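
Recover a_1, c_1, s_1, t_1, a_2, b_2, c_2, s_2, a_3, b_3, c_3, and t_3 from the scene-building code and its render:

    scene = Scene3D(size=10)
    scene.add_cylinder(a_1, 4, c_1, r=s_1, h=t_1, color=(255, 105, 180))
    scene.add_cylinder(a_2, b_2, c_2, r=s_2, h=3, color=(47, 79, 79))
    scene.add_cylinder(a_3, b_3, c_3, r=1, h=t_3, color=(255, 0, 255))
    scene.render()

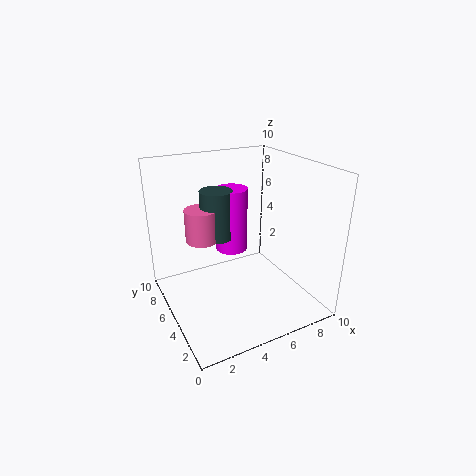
a_1 = 2, c_1 = 6, s_1 = 1, t_1 = 2, a_2 = 3, b_2 = 4, c_2 = 6, s_2 = 1, a_3 = 4, b_3 = 4, c_3 = 5, t_3 = 4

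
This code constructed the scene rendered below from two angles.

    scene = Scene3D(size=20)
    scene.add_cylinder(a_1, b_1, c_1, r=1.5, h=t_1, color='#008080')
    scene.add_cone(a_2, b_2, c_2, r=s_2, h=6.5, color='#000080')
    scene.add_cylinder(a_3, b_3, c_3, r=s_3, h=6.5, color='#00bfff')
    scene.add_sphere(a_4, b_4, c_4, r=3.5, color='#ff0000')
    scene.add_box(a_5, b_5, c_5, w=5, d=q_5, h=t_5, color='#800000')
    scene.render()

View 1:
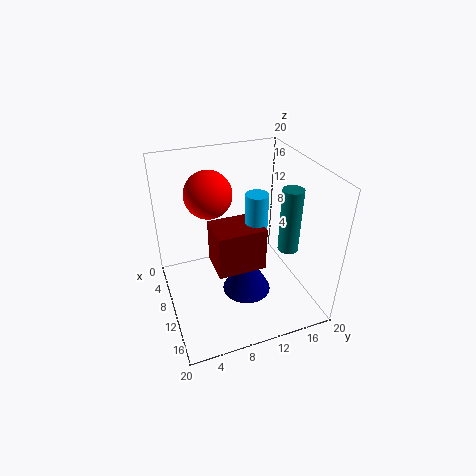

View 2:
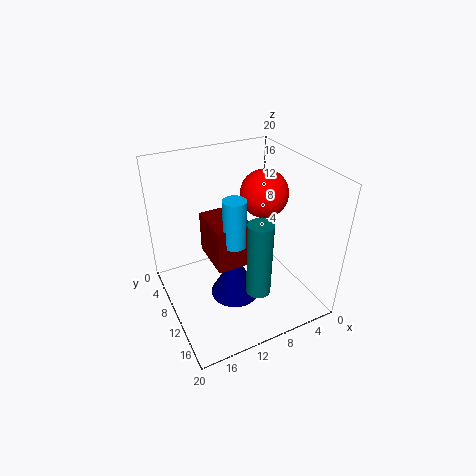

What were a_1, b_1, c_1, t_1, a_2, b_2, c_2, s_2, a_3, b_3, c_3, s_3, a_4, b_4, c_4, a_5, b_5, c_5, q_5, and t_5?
a_1 = 11; b_1 = 17.5; c_1 = 7; t_1 = 9.5; a_2 = 11; b_2 = 11; c_2 = 1.5; s_2 = 3.5; a_3 = 11.5; b_3 = 12; c_3 = 10.5; s_3 = 1.5; a_4 = 4.5; b_4 = 7.5; c_4 = 14.5; a_5 = 9; b_5 = 6; c_5 = 7; q_5 = 6.5; t_5 = 6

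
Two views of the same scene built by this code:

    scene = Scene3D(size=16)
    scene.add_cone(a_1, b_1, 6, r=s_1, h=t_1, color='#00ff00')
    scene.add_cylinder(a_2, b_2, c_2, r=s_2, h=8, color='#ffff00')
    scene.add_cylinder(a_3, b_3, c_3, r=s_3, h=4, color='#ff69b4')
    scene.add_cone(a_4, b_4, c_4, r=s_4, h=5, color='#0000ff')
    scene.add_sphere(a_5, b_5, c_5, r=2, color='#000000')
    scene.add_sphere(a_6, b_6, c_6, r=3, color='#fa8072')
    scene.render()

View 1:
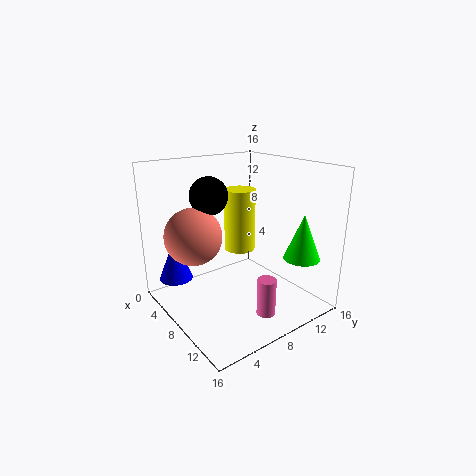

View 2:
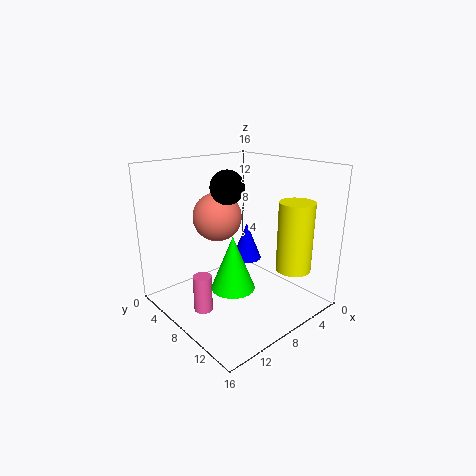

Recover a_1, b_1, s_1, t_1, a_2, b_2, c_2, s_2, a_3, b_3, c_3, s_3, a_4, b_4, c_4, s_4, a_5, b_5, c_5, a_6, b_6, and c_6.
a_1 = 13, b_1 = 13, s_1 = 2, t_1 = 5, a_2 = 3, b_2 = 12, c_2 = 4, s_2 = 2, a_3 = 13, b_3 = 8, c_3 = 1, s_3 = 1, a_4 = 2, b_4 = 3, c_4 = 2, s_4 = 2, a_5 = 7, b_5 = 5, c_5 = 13, a_6 = 7, b_6 = 3, c_6 = 9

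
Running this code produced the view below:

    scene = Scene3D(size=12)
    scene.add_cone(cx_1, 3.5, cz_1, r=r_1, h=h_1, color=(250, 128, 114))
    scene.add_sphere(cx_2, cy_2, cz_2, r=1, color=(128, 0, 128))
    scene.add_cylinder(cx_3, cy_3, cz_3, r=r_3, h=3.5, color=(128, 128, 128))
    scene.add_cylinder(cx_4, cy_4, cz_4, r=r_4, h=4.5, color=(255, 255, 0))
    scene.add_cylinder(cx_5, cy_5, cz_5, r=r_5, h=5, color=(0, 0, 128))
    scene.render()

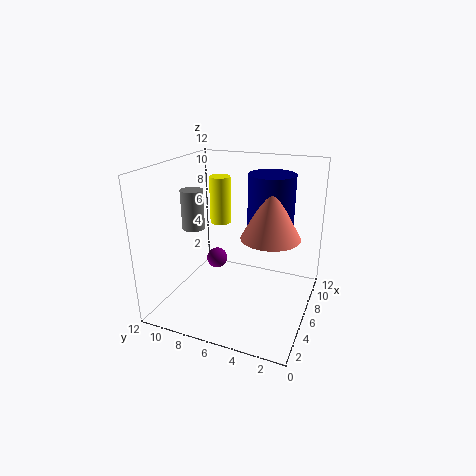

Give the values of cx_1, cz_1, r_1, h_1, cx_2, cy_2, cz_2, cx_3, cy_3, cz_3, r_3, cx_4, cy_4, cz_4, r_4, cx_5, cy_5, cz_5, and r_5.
cx_1 = 7, cz_1 = 6, r_1 = 2.5, h_1 = 4.5, cx_2 = 9, cy_2 = 9.5, cz_2 = 2, cx_3 = 6.5, cy_3 = 10.5, cz_3 = 6, r_3 = 1, cx_4 = 10, cy_4 = 9.5, cz_4 = 5.5, r_4 = 1, cx_5 = 8.5, cy_5 = 4, cz_5 = 6, r_5 = 2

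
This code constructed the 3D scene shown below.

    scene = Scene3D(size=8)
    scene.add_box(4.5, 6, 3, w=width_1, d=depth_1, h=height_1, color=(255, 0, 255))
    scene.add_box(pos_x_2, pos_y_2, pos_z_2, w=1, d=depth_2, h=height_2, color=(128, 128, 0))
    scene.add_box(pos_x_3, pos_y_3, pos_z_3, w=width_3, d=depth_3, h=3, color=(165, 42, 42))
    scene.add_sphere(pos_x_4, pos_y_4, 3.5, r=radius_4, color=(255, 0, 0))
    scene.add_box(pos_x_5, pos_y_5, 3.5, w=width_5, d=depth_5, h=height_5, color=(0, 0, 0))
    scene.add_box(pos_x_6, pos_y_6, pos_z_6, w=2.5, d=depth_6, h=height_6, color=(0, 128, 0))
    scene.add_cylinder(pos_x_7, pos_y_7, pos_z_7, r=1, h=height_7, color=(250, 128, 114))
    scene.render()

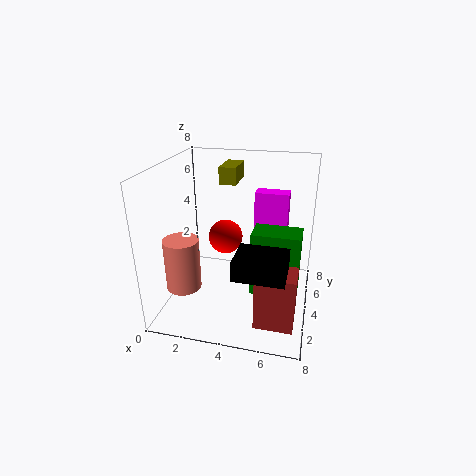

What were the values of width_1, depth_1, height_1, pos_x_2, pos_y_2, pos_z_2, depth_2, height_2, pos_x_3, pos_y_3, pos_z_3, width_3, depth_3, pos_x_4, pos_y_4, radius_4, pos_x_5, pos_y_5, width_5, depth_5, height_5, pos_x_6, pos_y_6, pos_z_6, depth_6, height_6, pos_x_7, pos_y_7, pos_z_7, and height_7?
width_1 = 2
depth_1 = 1
height_1 = 3
pos_x_2 = 2.5
pos_y_2 = 5.5
pos_z_2 = 6.5
depth_2 = 2
height_2 = 1
pos_x_3 = 5.5
pos_y_3 = 1
pos_z_3 = 0.5
width_3 = 2
depth_3 = 2
pos_x_4 = 3
pos_y_4 = 5
radius_4 = 1
pos_x_5 = 4.5
pos_y_5 = 0.5
width_5 = 2.5
depth_5 = 2
height_5 = 1
pos_x_6 = 5
pos_y_6 = 2.5
pos_z_6 = 1.5
depth_6 = 1.5
height_6 = 3.5
pos_x_7 = 1
pos_y_7 = 3
pos_z_7 = 1
height_7 = 3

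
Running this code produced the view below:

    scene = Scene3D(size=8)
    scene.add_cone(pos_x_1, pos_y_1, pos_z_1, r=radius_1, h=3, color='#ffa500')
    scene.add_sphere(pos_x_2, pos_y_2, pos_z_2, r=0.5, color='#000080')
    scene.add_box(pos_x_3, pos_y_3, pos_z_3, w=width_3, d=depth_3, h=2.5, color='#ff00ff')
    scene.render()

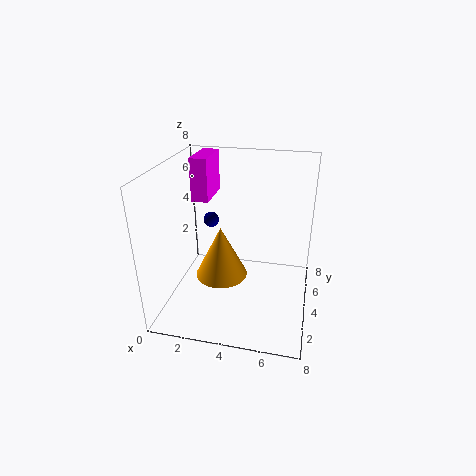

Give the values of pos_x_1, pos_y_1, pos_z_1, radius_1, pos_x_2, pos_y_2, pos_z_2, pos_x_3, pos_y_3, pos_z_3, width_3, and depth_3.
pos_x_1 = 3, pos_y_1 = 4, pos_z_1 = 1.5, radius_1 = 1.5, pos_x_2 = 1.5, pos_y_2 = 7, pos_z_2 = 3.5, pos_x_3 = 1, pos_y_3 = 5, pos_z_3 = 5.5, width_3 = 1, depth_3 = 2.5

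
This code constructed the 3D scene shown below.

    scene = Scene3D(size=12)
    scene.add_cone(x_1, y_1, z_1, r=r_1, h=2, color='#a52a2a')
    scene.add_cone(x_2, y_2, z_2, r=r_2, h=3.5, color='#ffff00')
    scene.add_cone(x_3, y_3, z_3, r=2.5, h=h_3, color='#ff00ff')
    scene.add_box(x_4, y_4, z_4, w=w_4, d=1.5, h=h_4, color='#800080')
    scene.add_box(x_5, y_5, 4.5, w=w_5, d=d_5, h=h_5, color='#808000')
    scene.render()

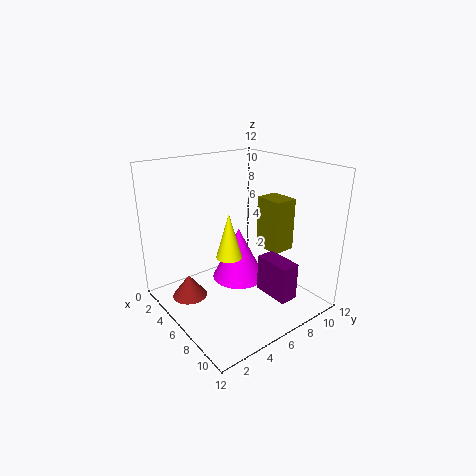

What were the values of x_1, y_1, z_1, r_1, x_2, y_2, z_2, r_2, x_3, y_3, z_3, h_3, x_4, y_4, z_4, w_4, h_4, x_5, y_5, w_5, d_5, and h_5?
x_1 = 3.5, y_1 = 2.5, z_1 = 0.5, r_1 = 1.5, x_2 = 7.5, y_2 = 4, z_2 = 5.5, r_2 = 1, x_3 = 3.5, y_3 = 8, z_3 = 0.5, h_3 = 5, x_4 = 8, y_4 = 6.5, z_4 = 2, w_4 = 3, h_4 = 3, x_5 = 5.5, y_5 = 8.5, w_5 = 2.5, d_5 = 2, h_5 = 4.5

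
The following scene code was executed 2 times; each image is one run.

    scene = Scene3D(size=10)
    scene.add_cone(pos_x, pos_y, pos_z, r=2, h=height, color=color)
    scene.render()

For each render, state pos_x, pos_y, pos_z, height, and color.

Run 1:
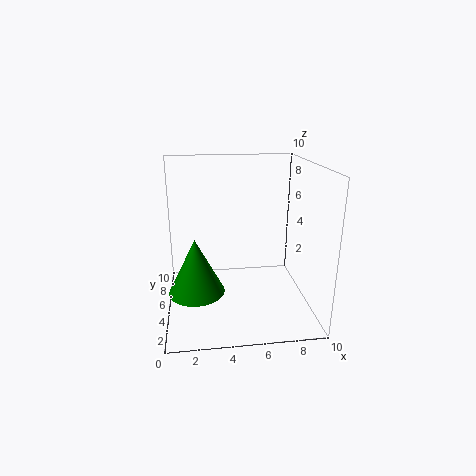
pos_x = 2, pos_y = 5, pos_z = 1, height = 4, color = 'green'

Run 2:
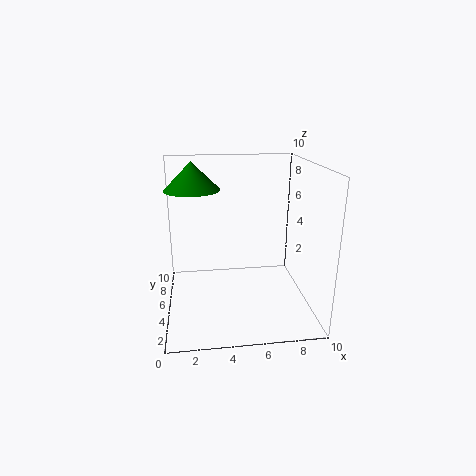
pos_x = 2, pos_y = 7, pos_z = 8, height = 2, color = 'green'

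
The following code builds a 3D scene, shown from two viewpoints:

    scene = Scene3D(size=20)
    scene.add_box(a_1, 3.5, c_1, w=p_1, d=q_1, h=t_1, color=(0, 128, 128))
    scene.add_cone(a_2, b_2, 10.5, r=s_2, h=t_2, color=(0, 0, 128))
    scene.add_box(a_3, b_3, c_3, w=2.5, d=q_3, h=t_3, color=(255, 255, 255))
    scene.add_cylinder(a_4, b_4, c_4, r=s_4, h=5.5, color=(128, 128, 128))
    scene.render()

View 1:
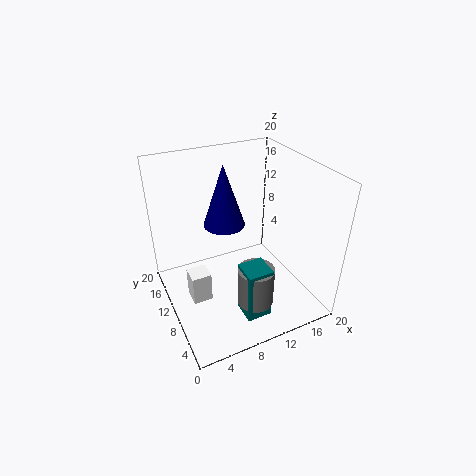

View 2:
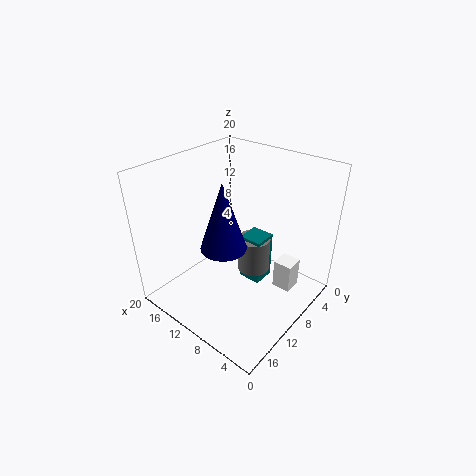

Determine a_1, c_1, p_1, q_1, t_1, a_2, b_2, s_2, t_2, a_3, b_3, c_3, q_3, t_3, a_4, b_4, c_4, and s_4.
a_1 = 8.5
c_1 = 0.5
p_1 = 3.5
q_1 = 3.5
t_1 = 7.5
a_2 = 9.5
b_2 = 13.5
s_2 = 3
t_2 = 9
a_3 = 2
b_3 = 6.5
c_3 = 4
q_3 = 2.5
t_3 = 4
a_4 = 10.5
b_4 = 5.5
c_4 = 2
s_4 = 2.5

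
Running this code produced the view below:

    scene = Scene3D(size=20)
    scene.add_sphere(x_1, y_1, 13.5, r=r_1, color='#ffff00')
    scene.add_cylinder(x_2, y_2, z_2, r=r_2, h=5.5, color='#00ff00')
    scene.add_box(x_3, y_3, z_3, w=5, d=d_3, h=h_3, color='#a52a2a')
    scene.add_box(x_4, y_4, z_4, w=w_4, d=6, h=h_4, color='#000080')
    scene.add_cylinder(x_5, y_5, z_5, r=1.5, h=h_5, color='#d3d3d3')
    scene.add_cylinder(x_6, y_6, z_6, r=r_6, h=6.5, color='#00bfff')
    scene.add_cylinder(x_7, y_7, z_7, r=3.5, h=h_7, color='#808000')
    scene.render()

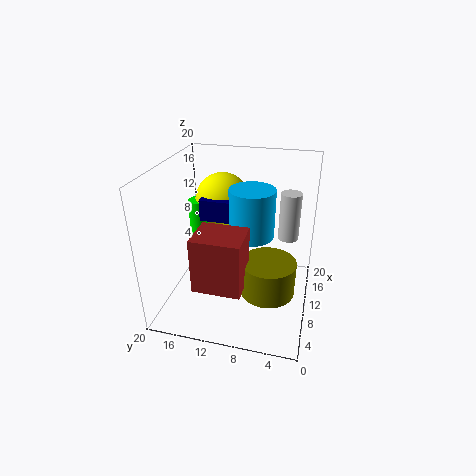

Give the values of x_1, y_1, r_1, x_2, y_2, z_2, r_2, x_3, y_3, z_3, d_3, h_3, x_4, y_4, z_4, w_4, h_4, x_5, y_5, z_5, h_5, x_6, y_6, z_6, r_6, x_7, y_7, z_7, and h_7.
x_1 = 14.5, y_1 = 13.5, r_1 = 4, x_2 = 12.5, y_2 = 16.5, z_2 = 8.5, r_2 = 1.5, x_3 = 1, y_3 = 7.5, z_3 = 7, d_3 = 6, h_3 = 7, x_4 = 10, y_4 = 9.5, z_4 = 12, w_4 = 4, h_4 = 3, x_5 = 14.5, y_5 = 3.5, z_5 = 8.5, h_5 = 7, x_6 = 9.5, y_6 = 8, z_6 = 11, r_6 = 3, x_7 = 6, y_7 = 5, z_7 = 5, h_7 = 4.5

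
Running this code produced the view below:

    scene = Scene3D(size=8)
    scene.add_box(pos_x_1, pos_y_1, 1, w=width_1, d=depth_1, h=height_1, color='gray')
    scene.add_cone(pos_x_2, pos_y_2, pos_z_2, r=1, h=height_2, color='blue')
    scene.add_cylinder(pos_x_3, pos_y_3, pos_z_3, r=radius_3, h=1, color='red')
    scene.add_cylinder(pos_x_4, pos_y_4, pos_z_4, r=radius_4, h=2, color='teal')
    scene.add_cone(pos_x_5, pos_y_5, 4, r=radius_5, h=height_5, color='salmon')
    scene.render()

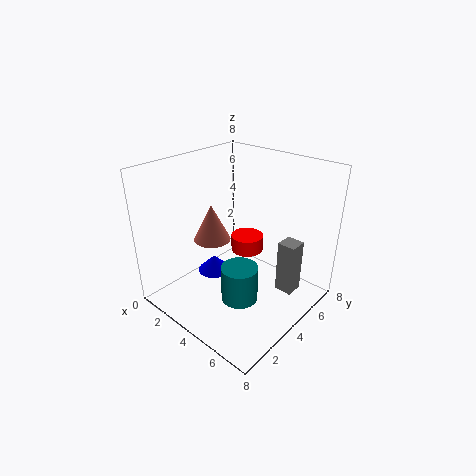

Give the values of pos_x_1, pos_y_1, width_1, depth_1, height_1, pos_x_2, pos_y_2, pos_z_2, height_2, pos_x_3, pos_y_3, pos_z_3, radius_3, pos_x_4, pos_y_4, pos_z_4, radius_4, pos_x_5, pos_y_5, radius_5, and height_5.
pos_x_1 = 6; pos_y_1 = 5; width_1 = 1; depth_1 = 1; height_1 = 3; pos_x_2 = 2; pos_y_2 = 4; pos_z_2 = 1; height_2 = 1; pos_x_3 = 3; pos_y_3 = 6; pos_z_3 = 2; radius_3 = 1; pos_x_4 = 5; pos_y_4 = 3; pos_z_4 = 1; radius_4 = 1; pos_x_5 = 3; pos_y_5 = 3; radius_5 = 1; height_5 = 2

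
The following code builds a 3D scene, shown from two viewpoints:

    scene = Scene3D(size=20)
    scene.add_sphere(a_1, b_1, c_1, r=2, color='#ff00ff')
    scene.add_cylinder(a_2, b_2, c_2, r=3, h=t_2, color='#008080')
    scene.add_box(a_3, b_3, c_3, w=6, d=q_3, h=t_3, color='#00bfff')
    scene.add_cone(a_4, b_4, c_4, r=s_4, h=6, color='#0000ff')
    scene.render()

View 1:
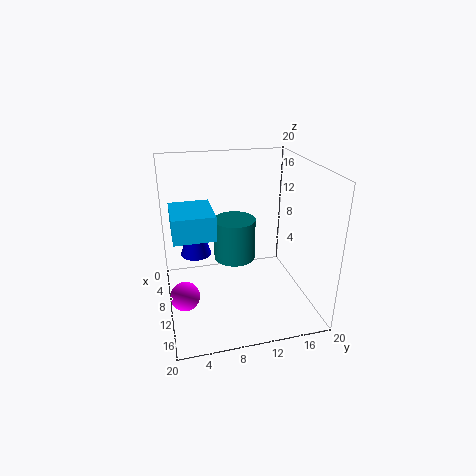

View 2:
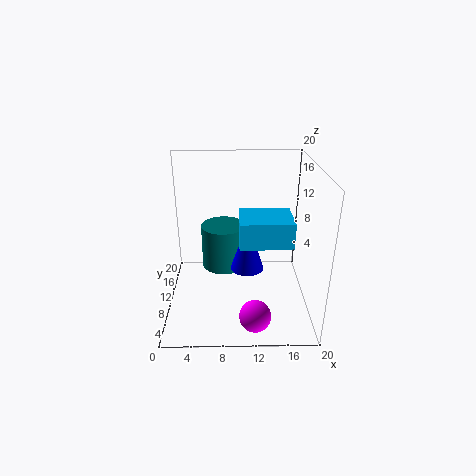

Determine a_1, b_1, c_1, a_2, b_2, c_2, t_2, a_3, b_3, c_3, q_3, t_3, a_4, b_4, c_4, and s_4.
a_1 = 12, b_1 = 2, c_1 = 3, a_2 = 8, b_2 = 10, c_2 = 6, t_2 = 6, a_3 = 10, b_3 = 1, c_3 = 13, q_3 = 5, t_3 = 3, a_4 = 11, b_4 = 4, c_4 = 9, s_4 = 2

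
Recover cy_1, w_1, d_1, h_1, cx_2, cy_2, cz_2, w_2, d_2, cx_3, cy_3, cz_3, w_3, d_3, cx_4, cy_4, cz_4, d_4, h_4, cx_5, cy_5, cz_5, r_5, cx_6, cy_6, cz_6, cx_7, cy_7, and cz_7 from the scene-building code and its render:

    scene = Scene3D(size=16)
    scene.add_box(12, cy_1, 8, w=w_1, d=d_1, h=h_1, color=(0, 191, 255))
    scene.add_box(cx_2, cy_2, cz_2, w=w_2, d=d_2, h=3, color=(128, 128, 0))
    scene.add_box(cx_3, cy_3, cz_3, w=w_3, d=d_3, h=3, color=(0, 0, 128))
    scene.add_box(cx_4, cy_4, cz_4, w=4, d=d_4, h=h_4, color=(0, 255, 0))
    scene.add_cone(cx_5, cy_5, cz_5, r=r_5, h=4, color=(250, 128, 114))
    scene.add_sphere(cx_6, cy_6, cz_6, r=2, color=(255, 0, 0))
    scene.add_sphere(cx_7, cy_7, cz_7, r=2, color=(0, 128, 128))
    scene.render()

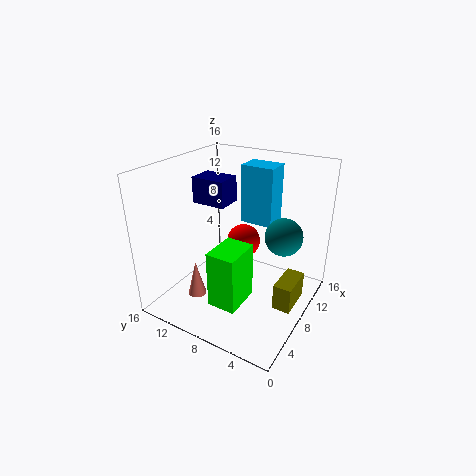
cy_1 = 6, w_1 = 3, d_1 = 4, h_1 = 7, cx_2 = 7, cy_2 = 1, cz_2 = 1, w_2 = 4, d_2 = 2, cx_3 = 8, cy_3 = 10, cz_3 = 11, w_3 = 3, d_3 = 4, cx_4 = 2, cy_4 = 5, cz_4 = 3, d_4 = 3, h_4 = 6, cx_5 = 4, cy_5 = 11, cz_5 = 2, r_5 = 1, cx_6 = 11, cy_6 = 9, cz_6 = 6, cx_7 = 9, cy_7 = 3, cz_7 = 9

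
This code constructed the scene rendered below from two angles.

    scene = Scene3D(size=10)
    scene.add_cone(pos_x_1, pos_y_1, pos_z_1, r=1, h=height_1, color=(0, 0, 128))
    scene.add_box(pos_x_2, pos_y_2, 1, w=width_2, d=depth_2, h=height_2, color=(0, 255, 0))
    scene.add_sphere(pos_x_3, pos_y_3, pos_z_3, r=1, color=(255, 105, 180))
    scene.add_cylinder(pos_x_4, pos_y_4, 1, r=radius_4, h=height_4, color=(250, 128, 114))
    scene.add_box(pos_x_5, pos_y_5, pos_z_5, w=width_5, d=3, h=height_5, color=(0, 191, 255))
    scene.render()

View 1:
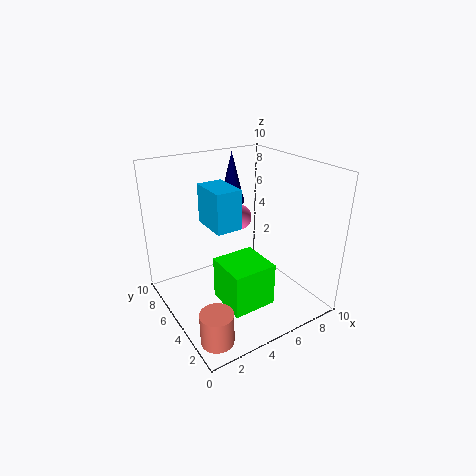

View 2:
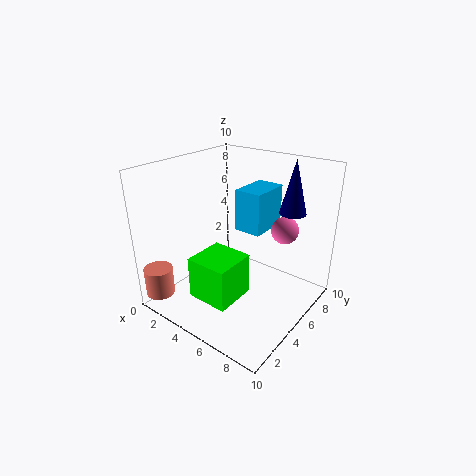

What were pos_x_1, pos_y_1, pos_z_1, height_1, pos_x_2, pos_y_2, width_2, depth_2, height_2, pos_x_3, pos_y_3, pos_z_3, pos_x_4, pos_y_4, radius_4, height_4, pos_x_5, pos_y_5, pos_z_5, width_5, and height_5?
pos_x_1 = 7, pos_y_1 = 9, pos_z_1 = 6, height_1 = 4, pos_x_2 = 3, pos_y_2 = 2, width_2 = 3, depth_2 = 3, height_2 = 3, pos_x_3 = 7, pos_y_3 = 8, pos_z_3 = 5, pos_x_4 = 1, pos_y_4 = 1, radius_4 = 1, height_4 = 2, pos_x_5 = 4, pos_y_5 = 6, pos_z_5 = 5, width_5 = 2, height_5 = 3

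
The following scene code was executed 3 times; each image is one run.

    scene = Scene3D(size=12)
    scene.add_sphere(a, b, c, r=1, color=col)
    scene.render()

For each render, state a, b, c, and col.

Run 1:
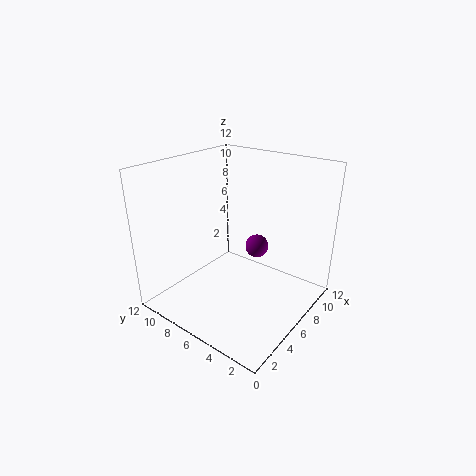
a = 7.75, b = 5.25, c = 4.75, col = 'purple'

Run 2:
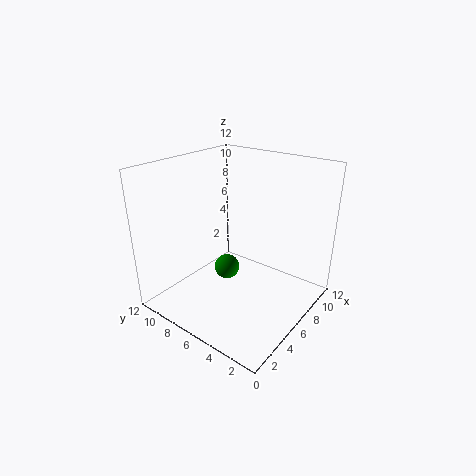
a = 4.5, b = 6, c = 4, col = 'green'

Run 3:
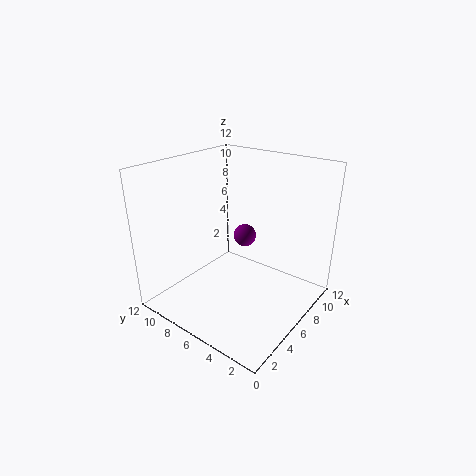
a = 8, b = 6.75, c = 5.25, col = 'purple'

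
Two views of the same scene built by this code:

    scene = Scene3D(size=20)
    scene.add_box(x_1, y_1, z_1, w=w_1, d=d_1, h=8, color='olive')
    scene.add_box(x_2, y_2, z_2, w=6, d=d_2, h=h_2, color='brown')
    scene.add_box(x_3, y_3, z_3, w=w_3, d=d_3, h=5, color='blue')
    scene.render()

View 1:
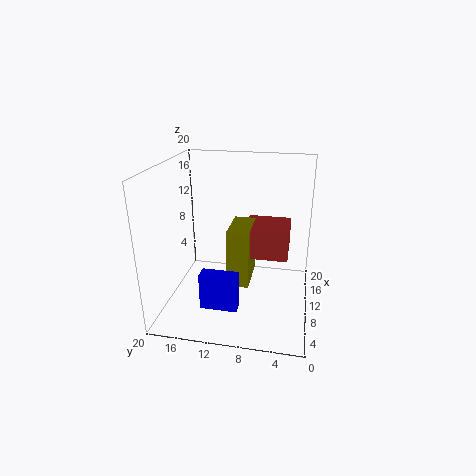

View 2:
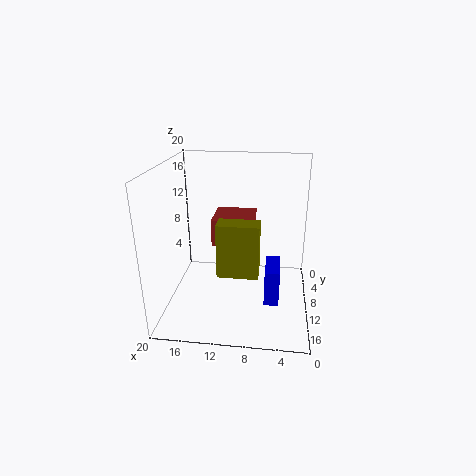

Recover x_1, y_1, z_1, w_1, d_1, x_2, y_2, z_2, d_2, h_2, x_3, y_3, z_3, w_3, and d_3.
x_1 = 7; y_1 = 8; z_1 = 4; w_1 = 6; d_1 = 3; x_2 = 8; y_2 = 3; z_2 = 8; d_2 = 6; h_2 = 4; x_3 = 4; y_3 = 9; z_3 = 2; w_3 = 2; d_3 = 5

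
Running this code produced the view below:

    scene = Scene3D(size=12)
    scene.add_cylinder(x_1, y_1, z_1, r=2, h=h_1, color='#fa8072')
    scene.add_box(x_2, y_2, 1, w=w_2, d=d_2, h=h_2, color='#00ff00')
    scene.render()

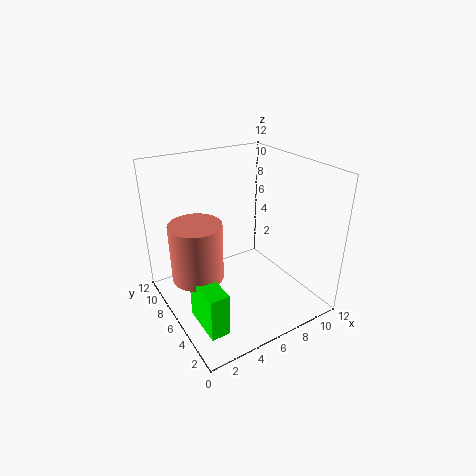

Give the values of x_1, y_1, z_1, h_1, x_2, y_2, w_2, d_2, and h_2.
x_1 = 2, y_1 = 5.5, z_1 = 4, h_1 = 4.5, x_2 = 1, y_2 = 1.5, w_2 = 1.5, d_2 = 3.5, h_2 = 3.5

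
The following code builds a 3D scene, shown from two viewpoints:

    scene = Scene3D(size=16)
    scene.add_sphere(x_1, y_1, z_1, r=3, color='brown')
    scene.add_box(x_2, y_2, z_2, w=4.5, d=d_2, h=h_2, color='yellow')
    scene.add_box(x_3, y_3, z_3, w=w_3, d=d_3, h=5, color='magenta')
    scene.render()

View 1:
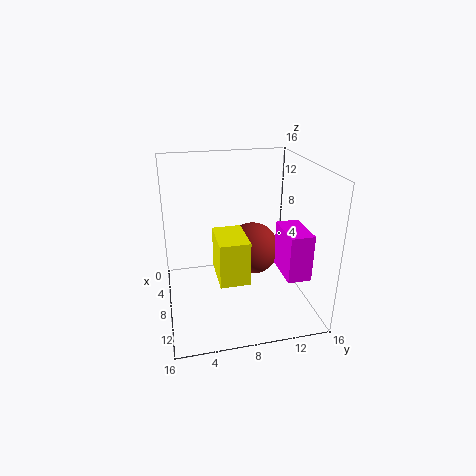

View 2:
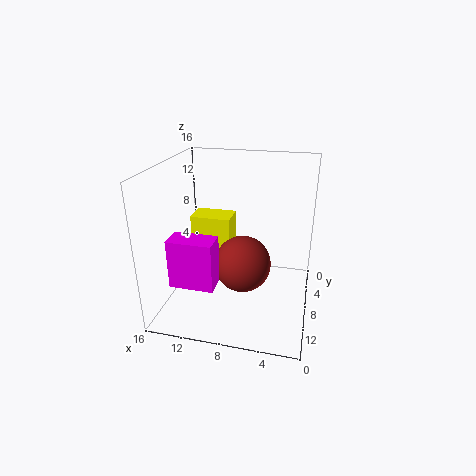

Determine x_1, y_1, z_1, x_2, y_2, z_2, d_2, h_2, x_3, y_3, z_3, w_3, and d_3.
x_1 = 7, y_1 = 10, z_1 = 6, x_2 = 9, y_2 = 5, z_2 = 5.5, d_2 = 3, h_2 = 4.5, x_3 = 9, y_3 = 12, z_3 = 5, w_3 = 4.5, d_3 = 2.5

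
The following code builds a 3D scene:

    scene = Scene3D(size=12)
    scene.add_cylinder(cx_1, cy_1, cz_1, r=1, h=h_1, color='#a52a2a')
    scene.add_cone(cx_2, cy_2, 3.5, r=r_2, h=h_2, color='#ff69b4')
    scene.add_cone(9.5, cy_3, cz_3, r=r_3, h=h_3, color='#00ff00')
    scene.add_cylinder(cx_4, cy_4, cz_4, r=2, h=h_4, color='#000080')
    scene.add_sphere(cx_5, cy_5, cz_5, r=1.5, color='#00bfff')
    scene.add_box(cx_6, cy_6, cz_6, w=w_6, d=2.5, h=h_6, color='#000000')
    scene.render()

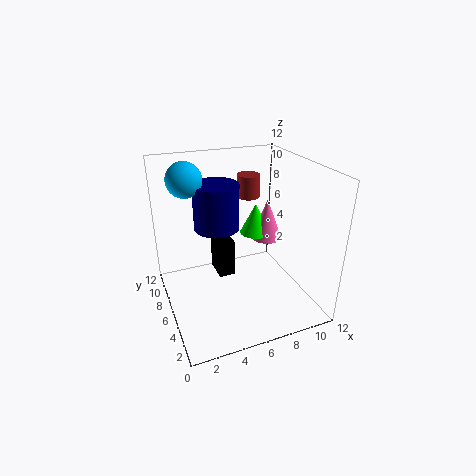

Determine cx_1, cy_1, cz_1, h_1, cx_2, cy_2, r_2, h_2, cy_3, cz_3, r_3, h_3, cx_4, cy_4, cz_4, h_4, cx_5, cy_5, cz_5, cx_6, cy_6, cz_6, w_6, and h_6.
cx_1 = 8
cy_1 = 8.5
cz_1 = 8.5
h_1 = 2
cx_2 = 10.5
cy_2 = 9.5
r_2 = 1.5
h_2 = 4
cy_3 = 10
cz_3 = 4
r_3 = 1.5
h_3 = 3
cx_4 = 5
cy_4 = 8.5
cz_4 = 6
h_4 = 4
cx_5 = 2.5
cy_5 = 9
cz_5 = 10.5
cx_6 = 5
cy_6 = 8
cz_6 = 1
w_6 = 1.5
h_6 = 3.5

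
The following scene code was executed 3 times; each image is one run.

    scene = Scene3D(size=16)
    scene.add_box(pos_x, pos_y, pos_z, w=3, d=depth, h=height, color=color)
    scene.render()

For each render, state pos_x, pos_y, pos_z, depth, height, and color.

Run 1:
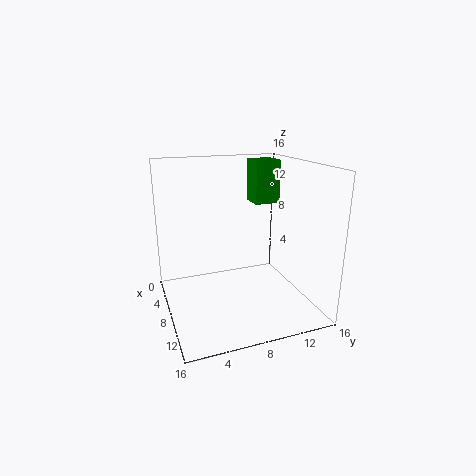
pos_x = 3
pos_y = 11
pos_z = 11
depth = 3
height = 5
color = 'green'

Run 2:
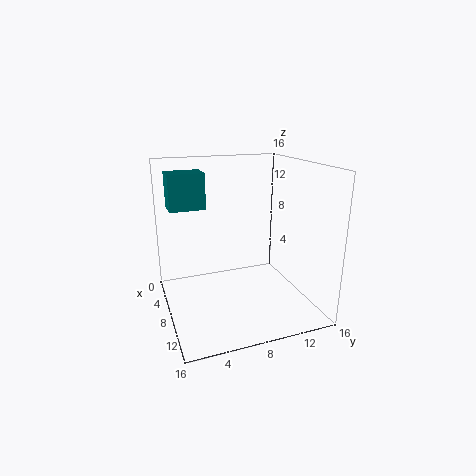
pos_x = 3
pos_y = 1
pos_z = 11
depth = 4
height = 4
color = 'teal'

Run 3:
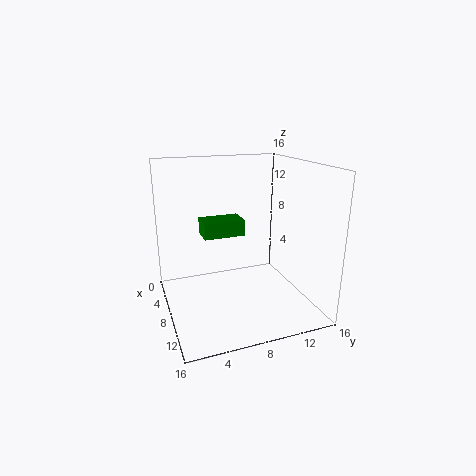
pos_x = 2
pos_y = 5
pos_z = 7
depth = 5
height = 2
color = 'green'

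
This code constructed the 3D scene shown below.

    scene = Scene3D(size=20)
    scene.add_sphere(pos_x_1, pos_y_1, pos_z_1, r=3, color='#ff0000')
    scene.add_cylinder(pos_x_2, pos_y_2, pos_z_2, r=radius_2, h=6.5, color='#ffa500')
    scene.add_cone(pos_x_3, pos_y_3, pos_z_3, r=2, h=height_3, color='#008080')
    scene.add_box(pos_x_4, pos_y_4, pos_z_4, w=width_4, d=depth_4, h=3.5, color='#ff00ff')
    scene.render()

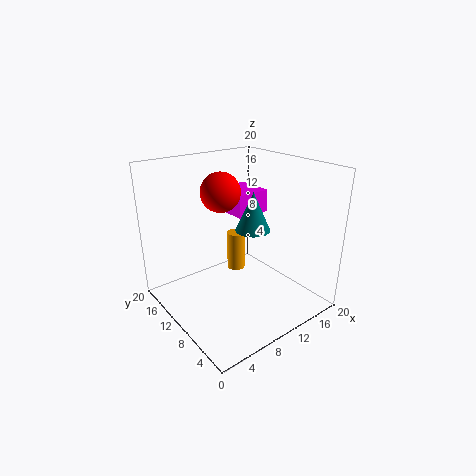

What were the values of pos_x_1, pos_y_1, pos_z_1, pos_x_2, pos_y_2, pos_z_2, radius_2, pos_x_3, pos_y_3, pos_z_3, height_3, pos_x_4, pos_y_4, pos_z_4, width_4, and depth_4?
pos_x_1 = 11, pos_y_1 = 15.5, pos_z_1 = 15, pos_x_2 = 15, pos_y_2 = 17, pos_z_2 = 0.5, radius_2 = 1.5, pos_x_3 = 7.5, pos_y_3 = 4, pos_z_3 = 14, height_3 = 4.5, pos_x_4 = 13, pos_y_4 = 13.5, pos_z_4 = 11, width_4 = 5.5, depth_4 = 6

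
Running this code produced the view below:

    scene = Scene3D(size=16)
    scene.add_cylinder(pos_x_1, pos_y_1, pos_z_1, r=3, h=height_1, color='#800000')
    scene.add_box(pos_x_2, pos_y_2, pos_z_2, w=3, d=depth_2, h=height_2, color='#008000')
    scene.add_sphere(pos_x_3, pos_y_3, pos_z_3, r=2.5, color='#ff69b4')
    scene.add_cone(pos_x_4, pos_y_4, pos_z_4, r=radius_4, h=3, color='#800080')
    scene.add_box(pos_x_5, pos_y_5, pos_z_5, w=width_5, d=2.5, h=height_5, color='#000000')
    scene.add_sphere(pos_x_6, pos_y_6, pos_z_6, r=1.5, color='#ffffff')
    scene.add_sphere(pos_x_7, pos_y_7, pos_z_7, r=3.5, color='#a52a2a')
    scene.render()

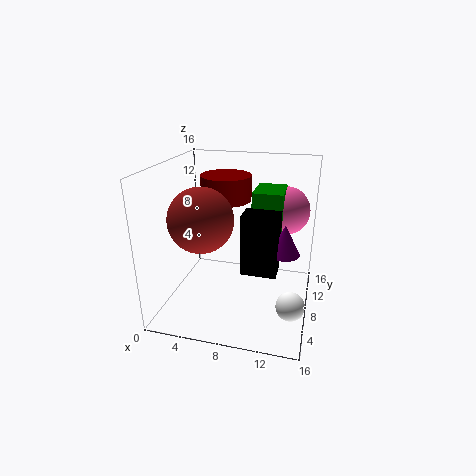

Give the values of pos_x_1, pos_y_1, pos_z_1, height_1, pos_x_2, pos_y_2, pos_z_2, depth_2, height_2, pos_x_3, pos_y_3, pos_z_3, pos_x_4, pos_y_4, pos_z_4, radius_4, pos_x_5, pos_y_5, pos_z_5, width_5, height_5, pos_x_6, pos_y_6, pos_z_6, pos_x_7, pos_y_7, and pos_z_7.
pos_x_1 = 5.5
pos_y_1 = 12
pos_z_1 = 11
height_1 = 3
pos_x_2 = 10
pos_y_2 = 5.5
pos_z_2 = 8.5
depth_2 = 4
height_2 = 5.5
pos_x_3 = 13
pos_y_3 = 8.5
pos_z_3 = 11.5
pos_x_4 = 13.5
pos_y_4 = 4.5
pos_z_4 = 8.5
radius_4 = 1.5
pos_x_5 = 9.5
pos_y_5 = 3
pos_z_5 = 6.5
width_5 = 3.5
height_5 = 6
pos_x_6 = 14.5
pos_y_6 = 4.5
pos_z_6 = 2.5
pos_x_7 = 4.5
pos_y_7 = 6
pos_z_7 = 10.5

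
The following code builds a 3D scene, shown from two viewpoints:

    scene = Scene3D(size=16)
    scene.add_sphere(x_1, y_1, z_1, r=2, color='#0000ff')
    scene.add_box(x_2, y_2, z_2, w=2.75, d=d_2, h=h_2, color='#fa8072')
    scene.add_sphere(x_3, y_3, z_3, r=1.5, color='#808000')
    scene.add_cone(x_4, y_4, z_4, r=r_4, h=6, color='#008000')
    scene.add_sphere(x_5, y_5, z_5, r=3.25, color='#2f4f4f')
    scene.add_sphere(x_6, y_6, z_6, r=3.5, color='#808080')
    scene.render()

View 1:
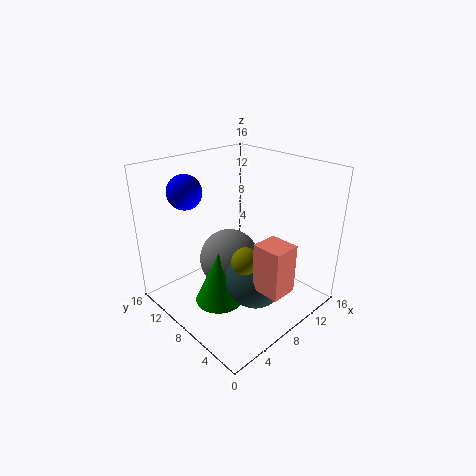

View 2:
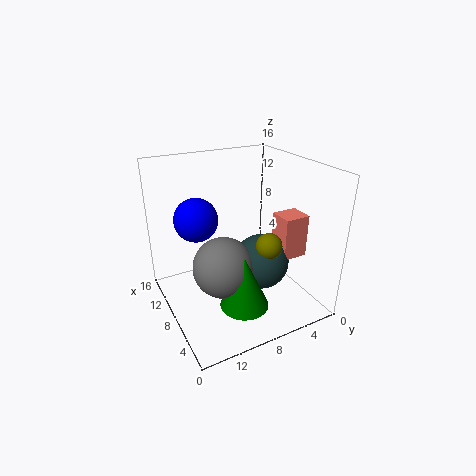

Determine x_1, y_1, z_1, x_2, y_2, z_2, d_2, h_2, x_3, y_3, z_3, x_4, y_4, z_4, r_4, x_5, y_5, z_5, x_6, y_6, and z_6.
x_1 = 5.25
y_1 = 13.75
z_1 = 12.5
x_2 = 5.5
y_2 = 0.25
z_2 = 5
d_2 = 3
h_2 = 5
x_3 = 6.25
y_3 = 5
z_3 = 7
x_4 = 5.5
y_4 = 8.5
z_4 = 0.75
r_4 = 2.75
x_5 = 7.75
y_5 = 5
z_5 = 4.25
x_6 = 8.25
y_6 = 9.75
z_6 = 4.5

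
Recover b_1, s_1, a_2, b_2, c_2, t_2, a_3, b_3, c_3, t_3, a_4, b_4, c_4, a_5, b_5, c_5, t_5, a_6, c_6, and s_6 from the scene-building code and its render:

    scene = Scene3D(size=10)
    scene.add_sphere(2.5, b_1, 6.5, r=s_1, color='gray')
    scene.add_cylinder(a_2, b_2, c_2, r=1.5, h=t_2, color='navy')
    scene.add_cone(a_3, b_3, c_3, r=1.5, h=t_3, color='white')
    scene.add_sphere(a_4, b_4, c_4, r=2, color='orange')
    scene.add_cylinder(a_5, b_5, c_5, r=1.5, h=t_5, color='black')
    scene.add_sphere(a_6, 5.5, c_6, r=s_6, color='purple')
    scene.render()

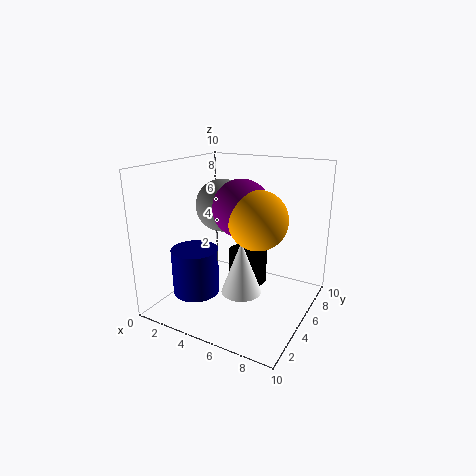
b_1 = 7; s_1 = 2; a_2 = 3.5; b_2 = 2; c_2 = 2; t_2 = 3; a_3 = 5; b_3 = 5.5; c_3 = 0.5; t_3 = 4; a_4 = 6.5; b_4 = 5; c_4 = 6.5; a_5 = 4.5; b_5 = 7.5; c_5 = 0.5; t_5 = 2.5; a_6 = 5; c_6 = 7; s_6 = 2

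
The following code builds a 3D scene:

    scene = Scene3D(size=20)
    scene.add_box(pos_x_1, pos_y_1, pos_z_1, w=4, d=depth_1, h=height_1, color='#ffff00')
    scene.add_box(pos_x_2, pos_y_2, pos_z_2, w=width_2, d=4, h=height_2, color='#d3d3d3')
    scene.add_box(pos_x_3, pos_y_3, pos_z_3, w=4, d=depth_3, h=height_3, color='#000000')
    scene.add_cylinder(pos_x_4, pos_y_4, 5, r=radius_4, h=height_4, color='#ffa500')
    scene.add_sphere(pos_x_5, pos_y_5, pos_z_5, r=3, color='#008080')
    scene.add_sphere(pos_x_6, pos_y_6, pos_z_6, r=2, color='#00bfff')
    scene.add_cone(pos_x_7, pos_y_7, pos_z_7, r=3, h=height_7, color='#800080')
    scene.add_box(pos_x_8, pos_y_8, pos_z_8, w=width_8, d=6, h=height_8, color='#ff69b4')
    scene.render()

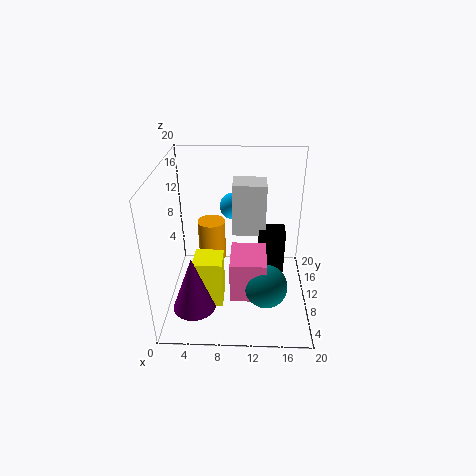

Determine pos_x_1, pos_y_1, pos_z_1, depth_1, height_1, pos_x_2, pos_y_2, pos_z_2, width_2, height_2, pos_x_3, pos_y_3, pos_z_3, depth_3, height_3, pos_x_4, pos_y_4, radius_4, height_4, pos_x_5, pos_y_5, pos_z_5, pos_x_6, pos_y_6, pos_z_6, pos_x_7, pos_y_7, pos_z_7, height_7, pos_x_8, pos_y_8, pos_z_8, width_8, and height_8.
pos_x_1 = 4, pos_y_1 = 6, pos_z_1 = 1, depth_1 = 4, height_1 = 7, pos_x_2 = 9, pos_y_2 = 14, pos_z_2 = 8, width_2 = 5, height_2 = 8, pos_x_3 = 13, pos_y_3 = 13, pos_z_3 = 2, depth_3 = 3, height_3 = 7, pos_x_4 = 6, pos_y_4 = 13, radius_4 = 2, height_4 = 6, pos_x_5 = 14, pos_y_5 = 7, pos_z_5 = 4, pos_x_6 = 9, pos_y_6 = 16, pos_z_6 = 12, pos_x_7 = 4, pos_y_7 = 6, pos_z_7 = 1, height_7 = 8, pos_x_8 = 9, pos_y_8 = 6, pos_z_8 = 2, width_8 = 5, height_8 = 6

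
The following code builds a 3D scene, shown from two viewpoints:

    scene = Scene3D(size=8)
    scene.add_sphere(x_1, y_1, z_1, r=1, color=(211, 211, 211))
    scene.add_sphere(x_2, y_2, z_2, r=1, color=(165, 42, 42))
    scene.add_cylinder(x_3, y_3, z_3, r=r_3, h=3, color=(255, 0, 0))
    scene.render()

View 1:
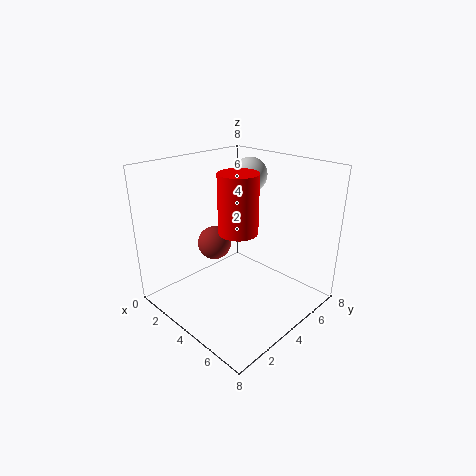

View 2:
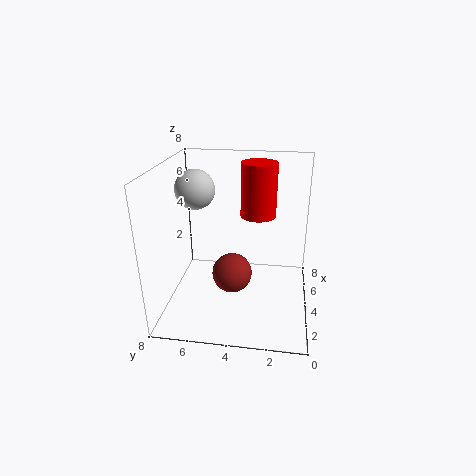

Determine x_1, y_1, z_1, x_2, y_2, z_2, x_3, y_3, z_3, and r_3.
x_1 = 3
y_1 = 6
z_1 = 7
x_2 = 2
y_2 = 4
z_2 = 3
x_3 = 5
y_3 = 3
z_3 = 5
r_3 = 1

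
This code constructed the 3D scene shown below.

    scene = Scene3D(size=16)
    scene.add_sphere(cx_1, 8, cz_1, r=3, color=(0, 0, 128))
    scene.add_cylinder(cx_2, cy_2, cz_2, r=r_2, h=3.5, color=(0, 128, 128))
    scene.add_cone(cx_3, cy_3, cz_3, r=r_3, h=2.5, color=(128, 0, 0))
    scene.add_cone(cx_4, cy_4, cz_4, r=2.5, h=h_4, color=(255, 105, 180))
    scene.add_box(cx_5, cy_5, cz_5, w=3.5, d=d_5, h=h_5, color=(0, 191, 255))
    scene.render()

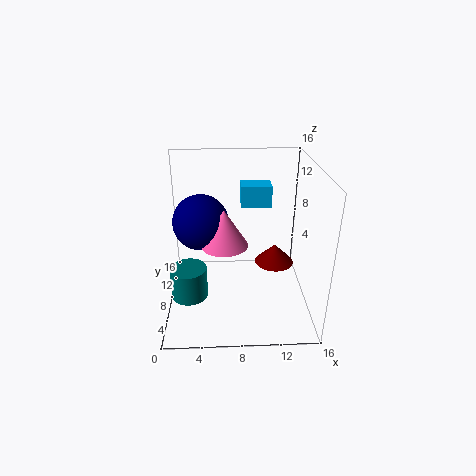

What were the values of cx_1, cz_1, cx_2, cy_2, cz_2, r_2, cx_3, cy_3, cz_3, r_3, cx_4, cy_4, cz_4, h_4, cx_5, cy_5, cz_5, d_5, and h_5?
cx_1 = 4
cz_1 = 10
cx_2 = 2.5
cy_2 = 6
cz_2 = 2
r_2 = 2
cx_3 = 13
cy_3 = 12.5
cz_3 = 2
r_3 = 2.5
cx_4 = 6.5
cy_4 = 6.5
cz_4 = 8
h_4 = 4
cx_5 = 8.5
cy_5 = 10.5
cz_5 = 10.5
d_5 = 2.5
h_5 = 2.5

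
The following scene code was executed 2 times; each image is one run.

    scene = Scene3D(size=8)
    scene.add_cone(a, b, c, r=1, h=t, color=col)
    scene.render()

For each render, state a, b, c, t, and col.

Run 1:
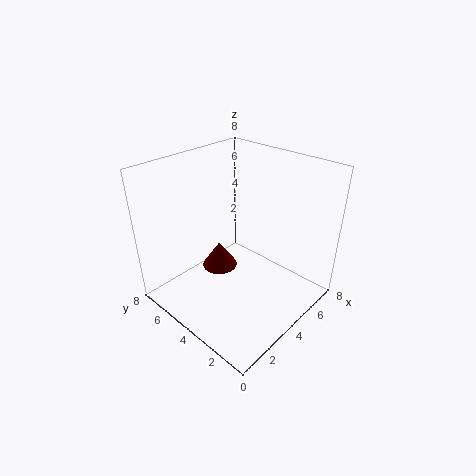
a = 3.5; b = 5; c = 2; t = 1.5; col = 'maroon'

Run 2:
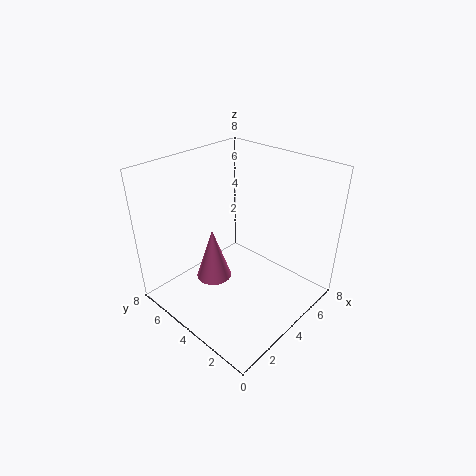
a = 3; b = 5; c = 1.5; t = 3; col = 'hotpink'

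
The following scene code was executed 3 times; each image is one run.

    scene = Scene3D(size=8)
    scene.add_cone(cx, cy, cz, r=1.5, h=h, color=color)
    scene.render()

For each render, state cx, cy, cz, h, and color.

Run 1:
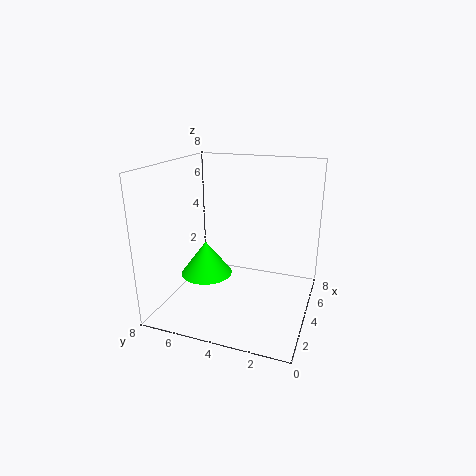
cx = 4; cy = 6; cz = 1.5; h = 2; color = 'lime'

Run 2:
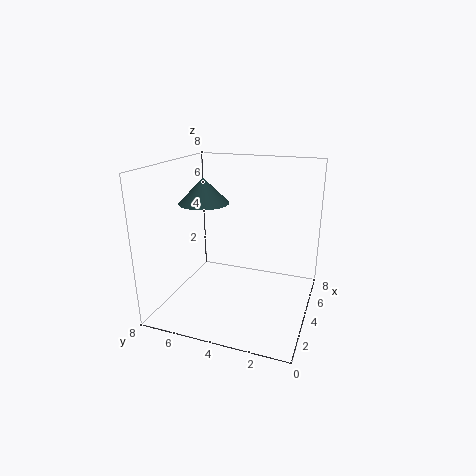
cx = 5; cy = 6.5; cz = 5.5; h = 1.5; color = 'darkslategray'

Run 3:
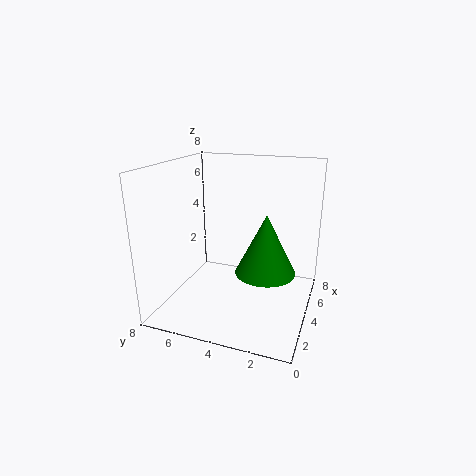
cx = 2.5; cy = 2; cz = 3; h = 3; color = 'green'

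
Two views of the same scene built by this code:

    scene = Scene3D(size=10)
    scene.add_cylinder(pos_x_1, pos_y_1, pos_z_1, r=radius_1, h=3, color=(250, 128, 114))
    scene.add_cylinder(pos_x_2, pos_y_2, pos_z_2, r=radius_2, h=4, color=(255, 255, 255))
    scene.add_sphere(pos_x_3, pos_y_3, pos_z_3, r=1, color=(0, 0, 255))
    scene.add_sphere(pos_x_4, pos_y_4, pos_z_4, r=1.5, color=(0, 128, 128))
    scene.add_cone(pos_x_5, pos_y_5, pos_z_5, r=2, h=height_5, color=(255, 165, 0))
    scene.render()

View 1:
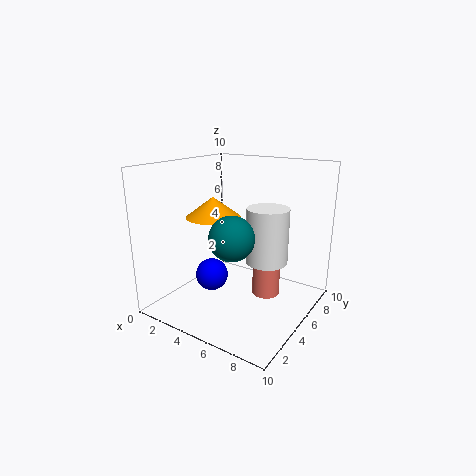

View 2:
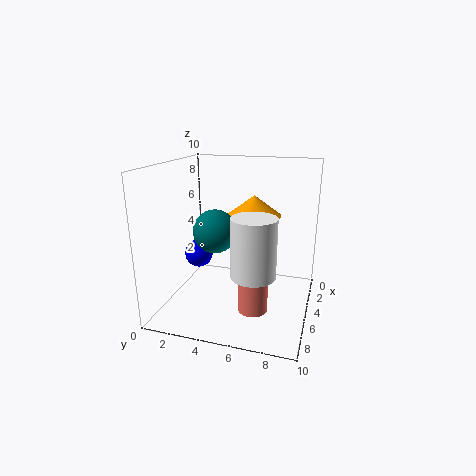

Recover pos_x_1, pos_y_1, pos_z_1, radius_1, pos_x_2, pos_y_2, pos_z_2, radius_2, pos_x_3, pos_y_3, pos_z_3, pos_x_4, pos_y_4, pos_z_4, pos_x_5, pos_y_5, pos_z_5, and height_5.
pos_x_1 = 6.5; pos_y_1 = 6.5; pos_z_1 = 0.5; radius_1 = 1; pos_x_2 = 6.5; pos_y_2 = 6.5; pos_z_2 = 3; radius_2 = 1.5; pos_x_3 = 5; pos_y_3 = 2; pos_z_3 = 3.5; pos_x_4 = 5.5; pos_y_4 = 3.5; pos_z_4 = 5.5; pos_x_5 = 2.5; pos_y_5 = 5.5; pos_z_5 = 6; height_5 = 1.5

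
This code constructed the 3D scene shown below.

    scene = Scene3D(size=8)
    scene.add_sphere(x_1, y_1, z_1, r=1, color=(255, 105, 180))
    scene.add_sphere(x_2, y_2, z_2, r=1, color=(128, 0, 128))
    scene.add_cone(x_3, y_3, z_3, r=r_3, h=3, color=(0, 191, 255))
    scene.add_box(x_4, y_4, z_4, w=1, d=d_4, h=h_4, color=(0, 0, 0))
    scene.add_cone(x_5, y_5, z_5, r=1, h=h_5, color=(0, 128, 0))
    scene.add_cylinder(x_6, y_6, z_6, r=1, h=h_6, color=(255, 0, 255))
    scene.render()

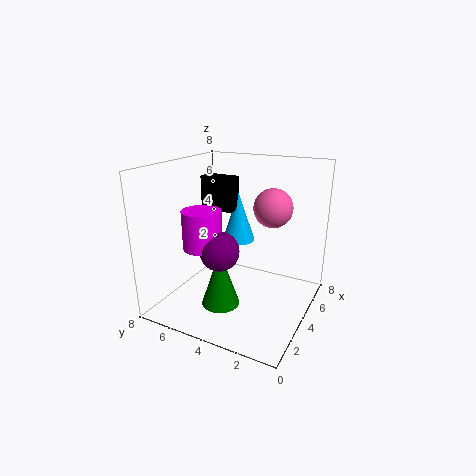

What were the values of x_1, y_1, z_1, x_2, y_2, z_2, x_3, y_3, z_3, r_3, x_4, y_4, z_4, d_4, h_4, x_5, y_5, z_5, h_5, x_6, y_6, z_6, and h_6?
x_1 = 4, y_1 = 2, z_1 = 6, x_2 = 2, y_2 = 4, z_2 = 4, x_3 = 6, y_3 = 5, z_3 = 3, r_3 = 1, x_4 = 5, y_4 = 5, z_4 = 5, d_4 = 2, h_4 = 2, x_5 = 2, y_5 = 4, z_5 = 1, h_5 = 3, x_6 = 2, y_6 = 5, z_6 = 4, h_6 = 2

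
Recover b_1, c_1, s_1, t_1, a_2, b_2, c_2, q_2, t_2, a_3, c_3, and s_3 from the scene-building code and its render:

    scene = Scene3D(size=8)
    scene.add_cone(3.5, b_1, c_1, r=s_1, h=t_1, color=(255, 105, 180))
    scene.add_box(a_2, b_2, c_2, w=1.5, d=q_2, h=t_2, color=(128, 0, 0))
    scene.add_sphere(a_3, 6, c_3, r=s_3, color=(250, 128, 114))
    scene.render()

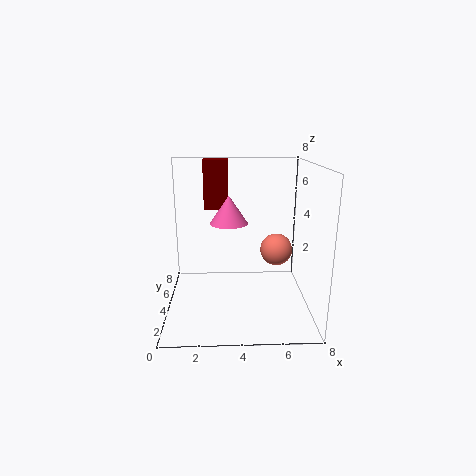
b_1 = 3.5
c_1 = 5
s_1 = 1
t_1 = 1.5
a_2 = 2
b_2 = 6.5
c_2 = 5
q_2 = 1
t_2 = 3
a_3 = 6.5
c_3 = 2.5
s_3 = 1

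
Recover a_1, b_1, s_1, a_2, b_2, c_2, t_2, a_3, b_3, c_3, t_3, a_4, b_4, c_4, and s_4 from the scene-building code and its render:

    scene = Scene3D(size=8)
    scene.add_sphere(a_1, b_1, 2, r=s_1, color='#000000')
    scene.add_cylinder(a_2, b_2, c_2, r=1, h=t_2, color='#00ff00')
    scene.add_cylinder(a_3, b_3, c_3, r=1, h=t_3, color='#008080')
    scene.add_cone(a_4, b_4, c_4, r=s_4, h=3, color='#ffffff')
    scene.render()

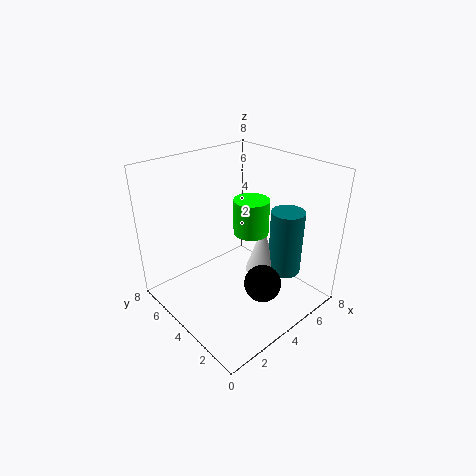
a_1 = 4
b_1 = 2
s_1 = 1
a_2 = 5
b_2 = 4
c_2 = 4
t_2 = 2
a_3 = 7
b_3 = 3
c_3 = 1
t_3 = 4
a_4 = 6
b_4 = 4
c_4 = 1
s_4 = 1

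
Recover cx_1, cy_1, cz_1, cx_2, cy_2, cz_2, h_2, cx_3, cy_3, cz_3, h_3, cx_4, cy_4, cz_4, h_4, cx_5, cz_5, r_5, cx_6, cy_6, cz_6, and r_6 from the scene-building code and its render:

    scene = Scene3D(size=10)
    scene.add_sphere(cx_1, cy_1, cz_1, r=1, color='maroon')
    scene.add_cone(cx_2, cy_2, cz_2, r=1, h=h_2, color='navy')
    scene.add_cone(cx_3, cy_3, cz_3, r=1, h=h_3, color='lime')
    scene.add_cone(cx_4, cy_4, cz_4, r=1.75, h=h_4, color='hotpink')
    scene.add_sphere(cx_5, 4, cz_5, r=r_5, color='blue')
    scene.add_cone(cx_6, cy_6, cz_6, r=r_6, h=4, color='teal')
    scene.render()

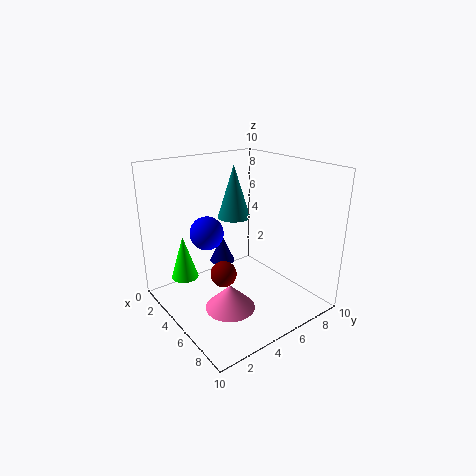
cx_1 = 3.5; cy_1 = 4.75; cz_1 = 1.5; cx_2 = 1.5; cy_2 = 6; cz_2 = 1.5; h_2 = 2.25; cx_3 = 2; cy_3 = 2.25; cz_3 = 1.5; h_3 = 3.25; cx_4 = 5.75; cy_4 = 3.75; cz_4 = 0.25; h_4 = 1.75; cx_5 = 2.5; cz_5 = 4.75; r_5 = 1.25; cx_6 = 2.5; cy_6 = 6.5; cz_6 = 5.5; r_6 = 1.25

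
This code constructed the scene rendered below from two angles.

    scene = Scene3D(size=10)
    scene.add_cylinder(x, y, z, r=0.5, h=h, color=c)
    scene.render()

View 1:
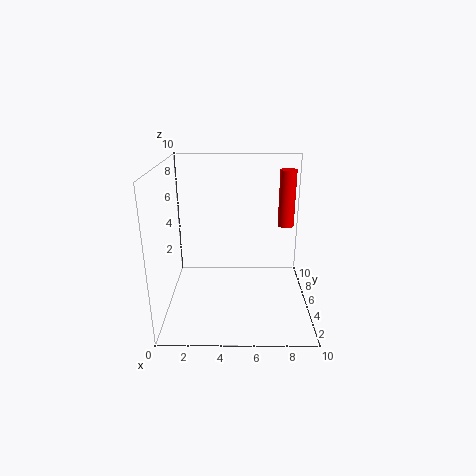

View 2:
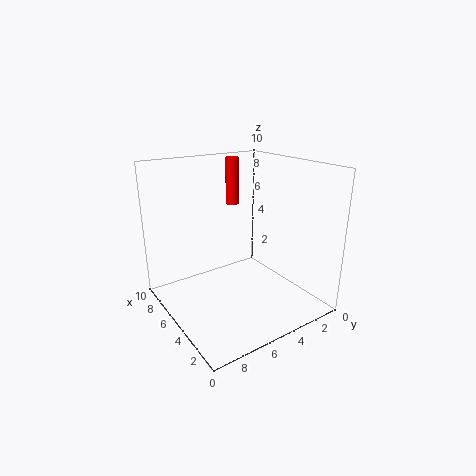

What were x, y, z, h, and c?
x = 8; y = 3.5; z = 6.5; h = 3.5; c = 'red'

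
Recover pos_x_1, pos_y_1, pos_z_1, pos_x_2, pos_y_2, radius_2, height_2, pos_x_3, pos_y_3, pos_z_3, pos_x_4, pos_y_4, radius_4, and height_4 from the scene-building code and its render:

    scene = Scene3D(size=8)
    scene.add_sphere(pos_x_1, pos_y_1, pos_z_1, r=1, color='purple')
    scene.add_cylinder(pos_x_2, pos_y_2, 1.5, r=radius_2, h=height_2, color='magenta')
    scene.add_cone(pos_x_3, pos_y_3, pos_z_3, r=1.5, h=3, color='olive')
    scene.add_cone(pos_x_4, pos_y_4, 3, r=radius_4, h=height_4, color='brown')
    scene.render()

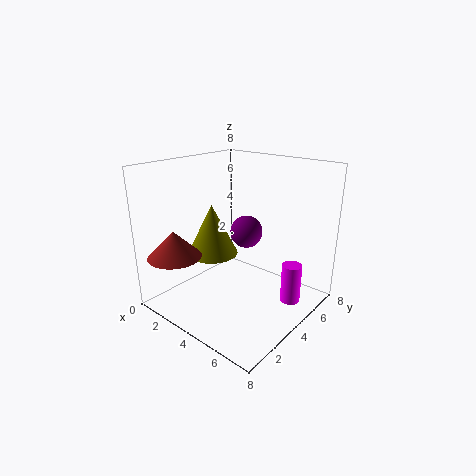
pos_x_1 = 3; pos_y_1 = 6; pos_z_1 = 3.5; pos_x_2 = 7.5; pos_y_2 = 4; radius_2 = 0.5; height_2 = 2; pos_x_3 = 2; pos_y_3 = 4; pos_z_3 = 2.5; pos_x_4 = 1.5; pos_y_4 = 1.5; radius_4 = 1.5; height_4 = 1.5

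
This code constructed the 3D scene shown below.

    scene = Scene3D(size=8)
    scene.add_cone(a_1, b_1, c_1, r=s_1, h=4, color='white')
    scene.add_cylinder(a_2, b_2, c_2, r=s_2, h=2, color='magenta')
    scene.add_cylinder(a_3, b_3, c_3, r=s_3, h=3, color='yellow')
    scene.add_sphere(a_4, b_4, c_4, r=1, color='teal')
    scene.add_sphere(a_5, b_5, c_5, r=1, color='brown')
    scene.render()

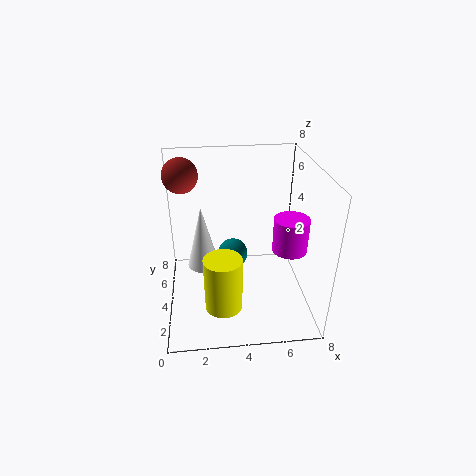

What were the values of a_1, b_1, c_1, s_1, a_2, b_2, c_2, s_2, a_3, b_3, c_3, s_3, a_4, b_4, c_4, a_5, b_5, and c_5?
a_1 = 2; b_1 = 6; c_1 = 1; s_1 = 1; a_2 = 7; b_2 = 4; c_2 = 3; s_2 = 1; a_3 = 3; b_3 = 2; c_3 = 1; s_3 = 1; a_4 = 4; b_4 = 7; c_4 = 1; a_5 = 1; b_5 = 6; c_5 = 7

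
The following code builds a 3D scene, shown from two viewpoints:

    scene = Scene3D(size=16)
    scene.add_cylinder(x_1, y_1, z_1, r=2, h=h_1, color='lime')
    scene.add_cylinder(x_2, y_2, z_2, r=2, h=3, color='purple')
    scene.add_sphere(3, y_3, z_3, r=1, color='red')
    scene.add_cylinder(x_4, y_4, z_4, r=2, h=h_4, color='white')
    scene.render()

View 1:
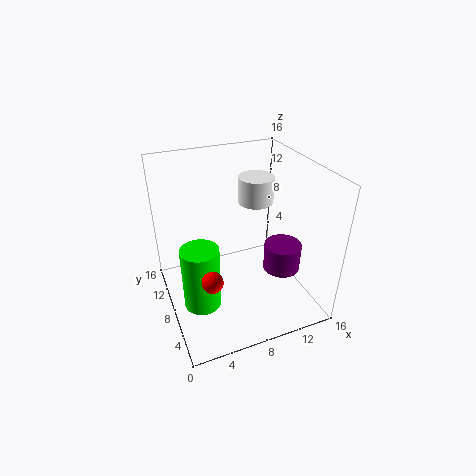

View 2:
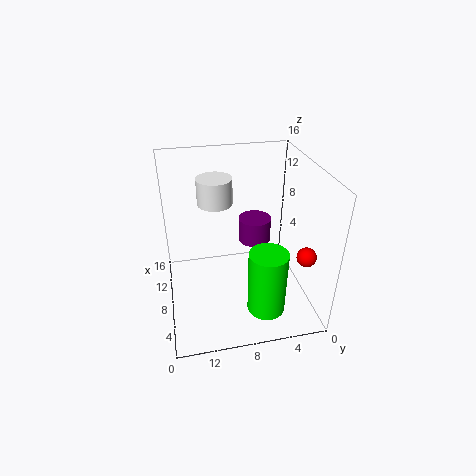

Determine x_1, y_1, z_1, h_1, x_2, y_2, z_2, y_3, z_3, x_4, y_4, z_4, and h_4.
x_1 = 3; y_1 = 6; z_1 = 2; h_1 = 7; x_2 = 12; y_2 = 5; z_2 = 5; y_3 = 2; z_3 = 8; x_4 = 11; y_4 = 10; z_4 = 11; h_4 = 3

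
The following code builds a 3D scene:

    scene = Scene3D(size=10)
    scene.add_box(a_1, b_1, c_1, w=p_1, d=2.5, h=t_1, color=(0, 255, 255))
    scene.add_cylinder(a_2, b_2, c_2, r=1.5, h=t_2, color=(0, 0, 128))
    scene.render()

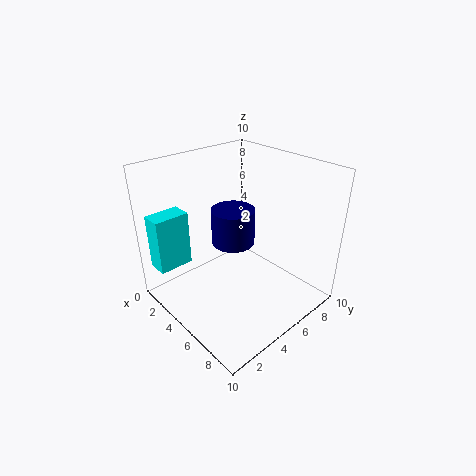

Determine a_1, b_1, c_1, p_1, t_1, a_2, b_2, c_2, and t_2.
a_1 = 0.5
b_1 = 0.5
c_1 = 2.5
p_1 = 1.5
t_1 = 4
a_2 = 4.5
b_2 = 5
c_2 = 4.5
t_2 = 2.5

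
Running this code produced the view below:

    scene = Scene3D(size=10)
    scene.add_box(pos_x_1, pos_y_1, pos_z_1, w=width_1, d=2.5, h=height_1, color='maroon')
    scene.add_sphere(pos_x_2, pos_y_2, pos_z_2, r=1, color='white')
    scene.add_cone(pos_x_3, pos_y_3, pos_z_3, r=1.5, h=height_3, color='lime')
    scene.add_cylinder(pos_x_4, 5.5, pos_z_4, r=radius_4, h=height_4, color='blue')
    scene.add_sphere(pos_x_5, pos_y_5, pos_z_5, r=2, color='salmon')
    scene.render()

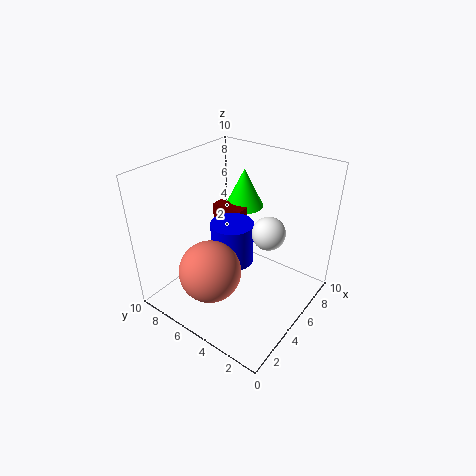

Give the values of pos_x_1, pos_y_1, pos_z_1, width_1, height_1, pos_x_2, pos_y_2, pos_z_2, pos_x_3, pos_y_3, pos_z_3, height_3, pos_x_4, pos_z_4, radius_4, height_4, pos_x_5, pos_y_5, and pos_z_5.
pos_x_1 = 6.5; pos_y_1 = 6; pos_z_1 = 4; width_1 = 1; height_1 = 2; pos_x_2 = 4; pos_y_2 = 2; pos_z_2 = 7; pos_x_3 = 8.5; pos_y_3 = 7; pos_z_3 = 5.5; height_3 = 3; pos_x_4 = 5; pos_z_4 = 3; radius_4 = 1.5; height_4 = 3; pos_x_5 = 2; pos_y_5 = 5; pos_z_5 = 4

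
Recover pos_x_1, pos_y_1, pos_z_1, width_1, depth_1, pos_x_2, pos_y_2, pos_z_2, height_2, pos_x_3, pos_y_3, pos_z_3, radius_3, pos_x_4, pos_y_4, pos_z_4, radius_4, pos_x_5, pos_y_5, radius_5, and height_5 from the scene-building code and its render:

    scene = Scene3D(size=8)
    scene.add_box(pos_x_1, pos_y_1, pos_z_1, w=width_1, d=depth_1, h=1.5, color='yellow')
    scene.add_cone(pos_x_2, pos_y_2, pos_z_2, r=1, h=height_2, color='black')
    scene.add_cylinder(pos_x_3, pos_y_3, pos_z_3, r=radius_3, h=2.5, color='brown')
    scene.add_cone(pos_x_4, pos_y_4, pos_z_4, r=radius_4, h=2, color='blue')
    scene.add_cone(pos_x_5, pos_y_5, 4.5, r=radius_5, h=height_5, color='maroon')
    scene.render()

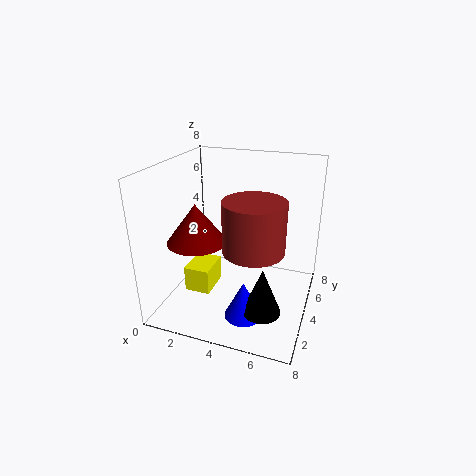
pos_x_1 = 1, pos_y_1 = 3, pos_z_1 = 0.5, width_1 = 1.5, depth_1 = 2, pos_x_2 = 6, pos_y_2 = 2, pos_z_2 = 1, height_2 = 2.5, pos_x_3 = 5.5, pos_y_3 = 2, pos_z_3 = 4.5, radius_3 = 1.5, pos_x_4 = 5, pos_y_4 = 2, pos_z_4 = 0.5, radius_4 = 1, pos_x_5 = 2.5, pos_y_5 = 2, radius_5 = 1.5, height_5 = 2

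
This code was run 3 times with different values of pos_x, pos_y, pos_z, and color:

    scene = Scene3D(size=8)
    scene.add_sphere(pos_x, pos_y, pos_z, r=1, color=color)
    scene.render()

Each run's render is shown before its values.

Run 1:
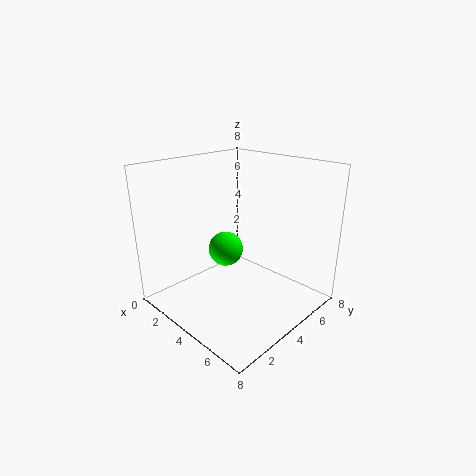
pos_x = 3
pos_y = 4
pos_z = 3
color = 'lime'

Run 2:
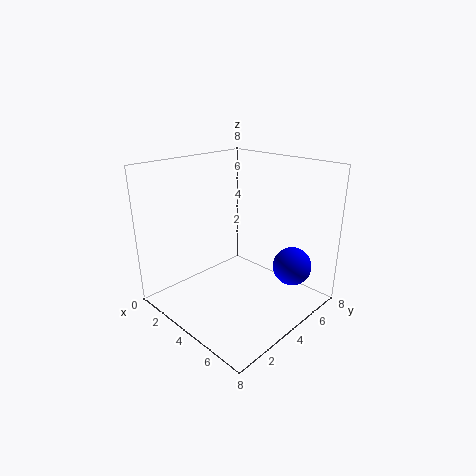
pos_x = 7
pos_y = 5
pos_z = 3
color = 'blue'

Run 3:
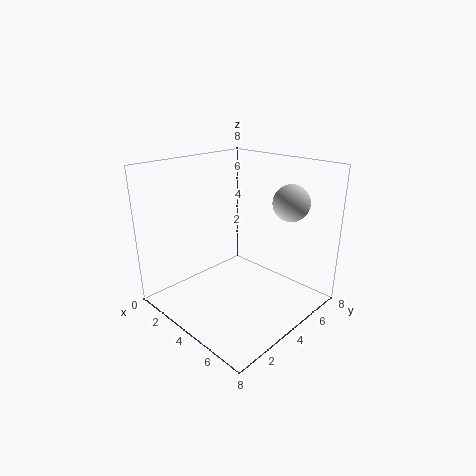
pos_x = 6
pos_y = 6
pos_z = 6
color = 'lightgray'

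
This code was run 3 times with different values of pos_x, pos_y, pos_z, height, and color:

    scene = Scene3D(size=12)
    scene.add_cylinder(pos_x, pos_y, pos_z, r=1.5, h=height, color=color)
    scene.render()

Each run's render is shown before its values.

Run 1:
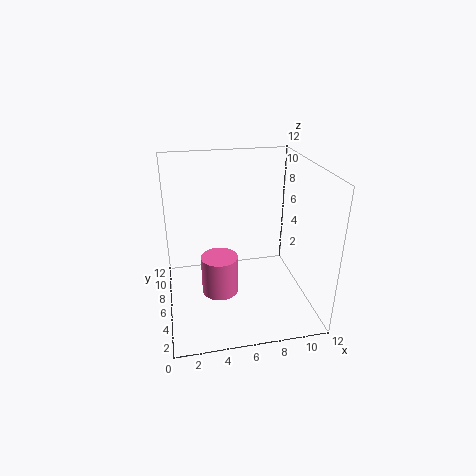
pos_x = 4.25; pos_y = 5; pos_z = 1.75; height = 3.25; color = 'hotpink'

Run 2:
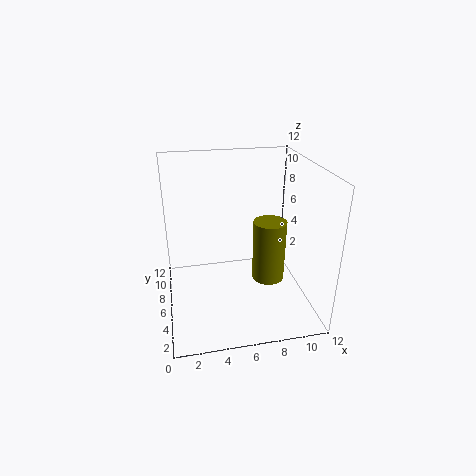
pos_x = 9.25; pos_y = 7.5; pos_z = 0.75; height = 5.75; color = 'olive'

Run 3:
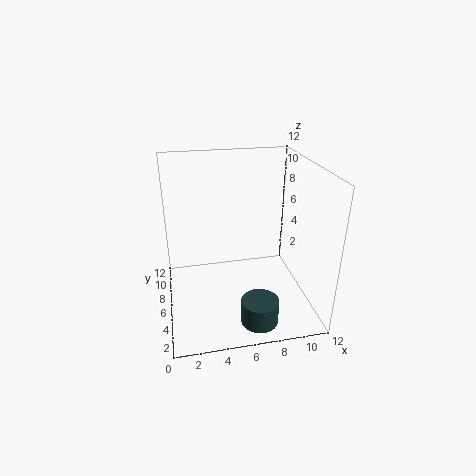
pos_x = 7; pos_y = 2.25; pos_z = 0.25; height = 2; color = 'darkslategray'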